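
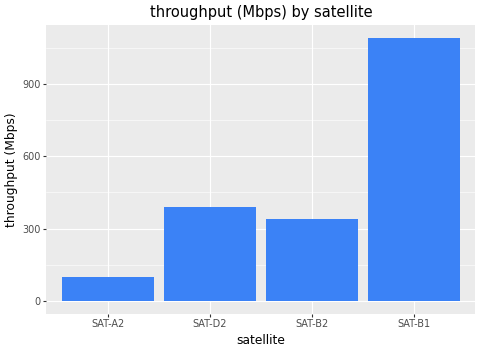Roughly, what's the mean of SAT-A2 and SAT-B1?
(100 + 1100) / 2 ≈ 600.

≈ 600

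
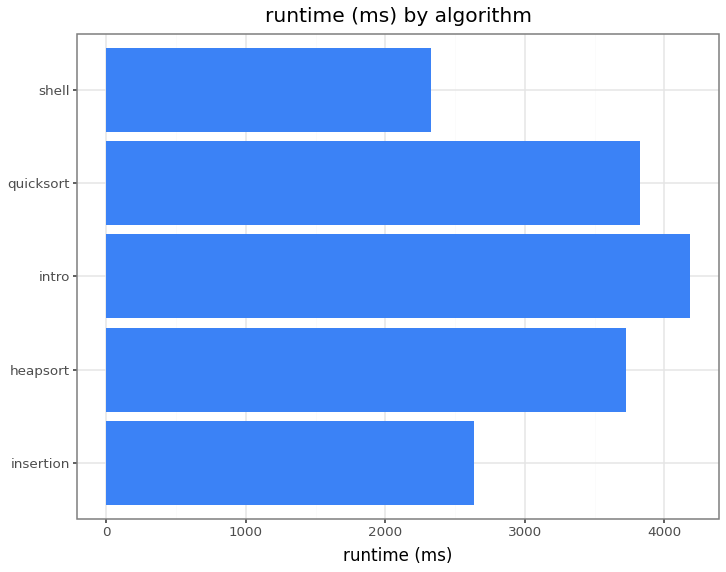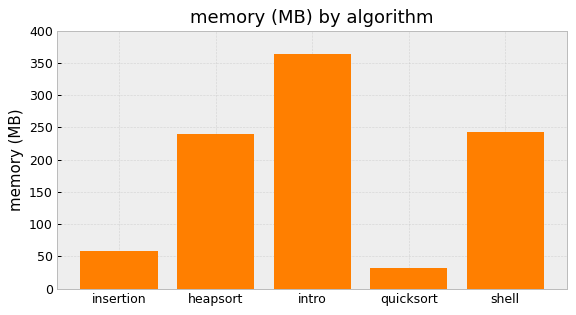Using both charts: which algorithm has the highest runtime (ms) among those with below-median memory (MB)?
quicksort

Chart 2 median memory (MB) ≈ 250; below-median algorithms: insertion, quicksort. Among those, quicksort has the highest runtime (ms) (≈ 4000).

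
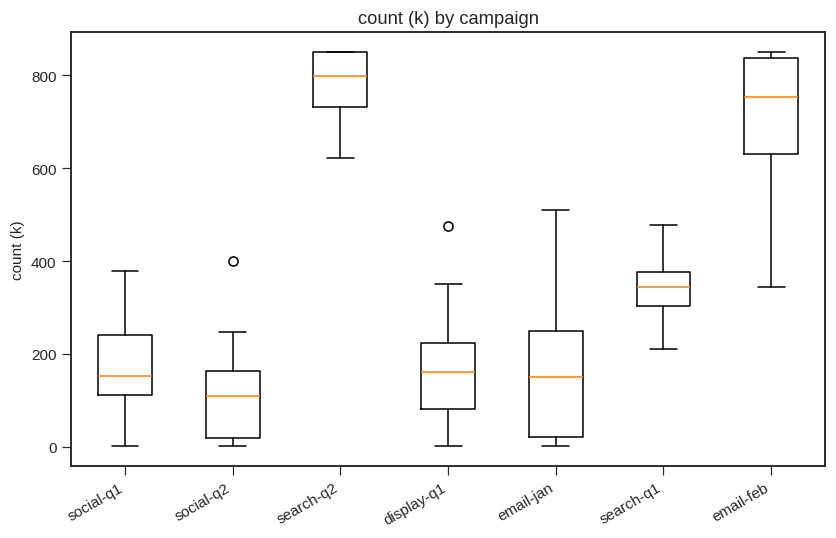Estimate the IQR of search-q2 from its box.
≈ 100

Q3 ≈ 800, Q1 ≈ 700; IQR ≈ 100.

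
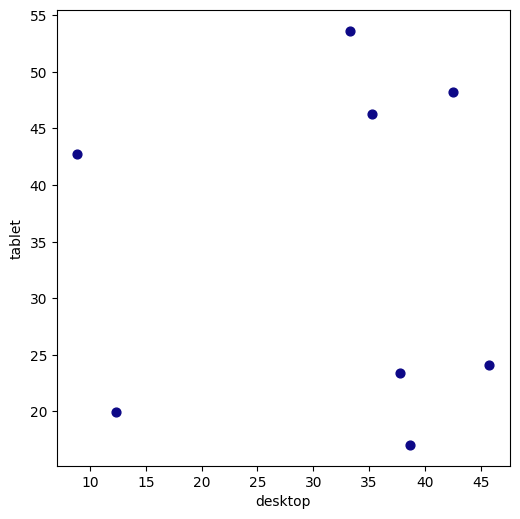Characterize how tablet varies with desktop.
Points are roughly uncorrelated; weak (|r| ≈ 0.0).

no clear correlation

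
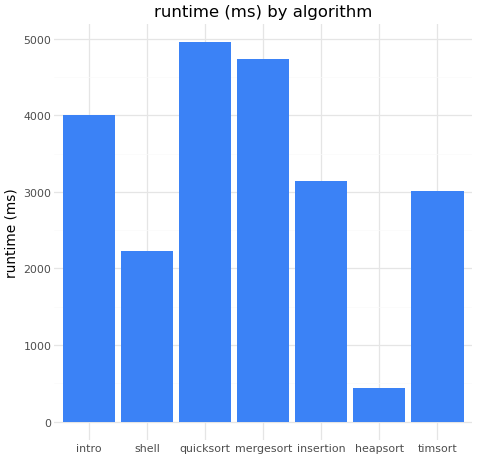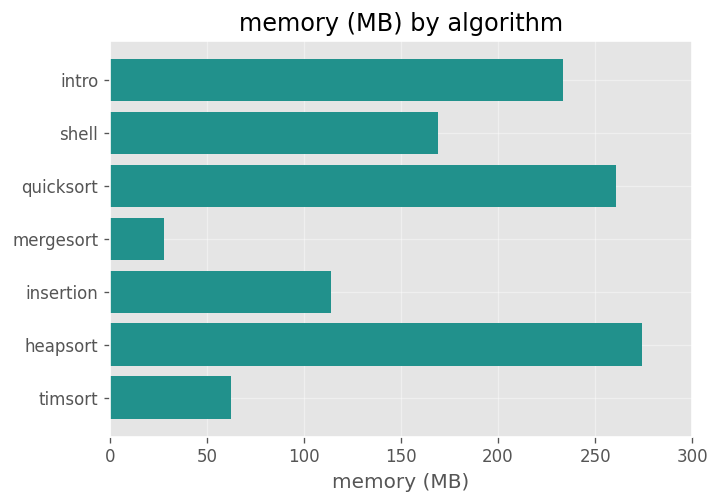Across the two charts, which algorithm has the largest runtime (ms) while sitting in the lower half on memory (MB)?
Chart 2 median memory (MB) ≈ 150; below-median algorithms: mergesort, insertion, timsort. Among those, mergesort has the highest runtime (ms) (≈ 4500).

mergesort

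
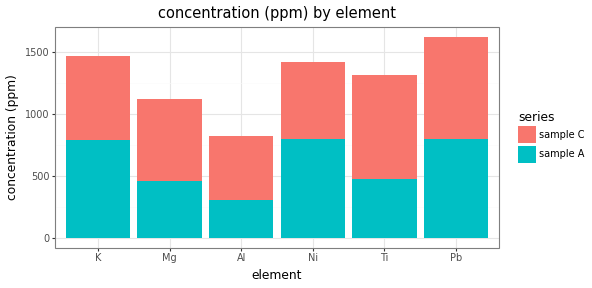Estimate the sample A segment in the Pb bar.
≈ 800

sample A top ≈ 800, bottom ≈ 0; segment ≈ 800.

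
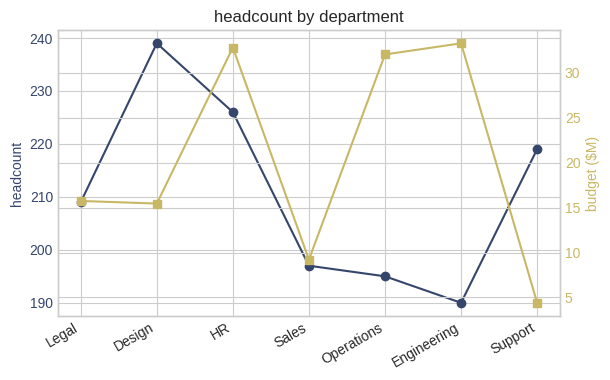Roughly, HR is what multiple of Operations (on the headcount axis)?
HR ≈ 225, Operations ≈ 195; 225/195 ≈ 1.15.

≈ 1.15×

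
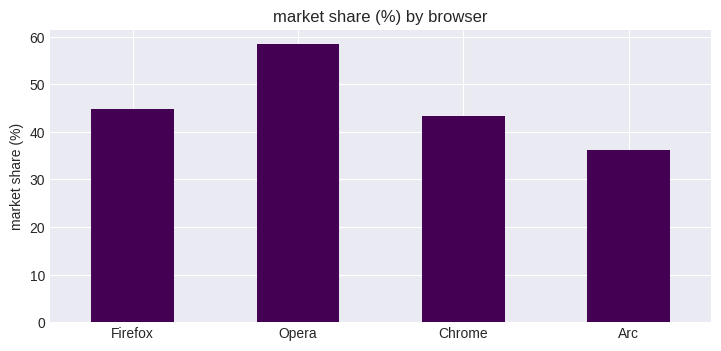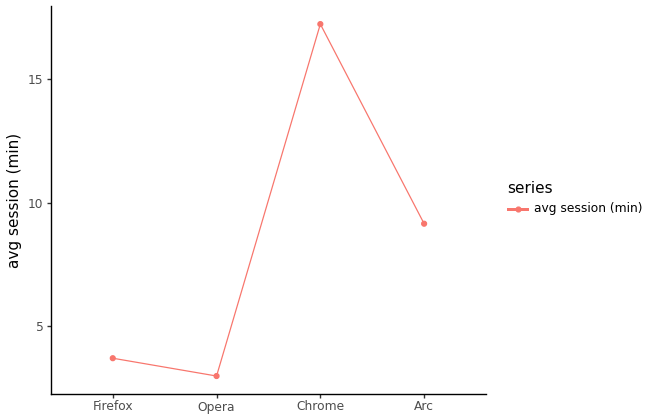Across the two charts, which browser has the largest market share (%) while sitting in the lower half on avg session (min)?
Chart 2 median avg session (min) ≈ 6; below-median browsers: Firefox, Opera. Among those, Opera has the highest market share (%) (≈ 60).

Opera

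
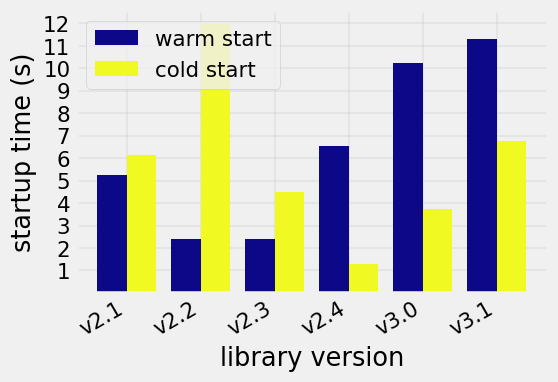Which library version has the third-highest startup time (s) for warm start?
v2.4

Top 4 for warm start: v3.1 ≈ 11, v3.0 ≈ 10, v2.4 ≈ 7, v2.1 ≈ 5.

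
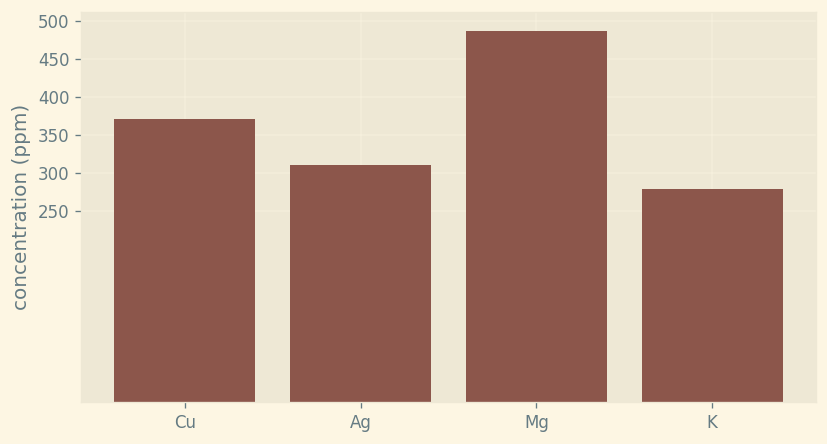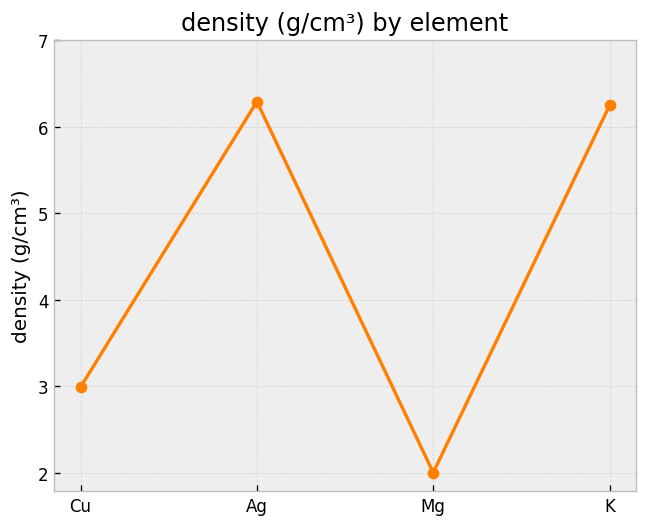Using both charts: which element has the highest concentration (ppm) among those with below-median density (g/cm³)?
Mg

Chart 2 median density (g/cm³) ≈ 5; below-median elements: Cu, Mg. Among those, Mg has the highest concentration (ppm) (≈ 500).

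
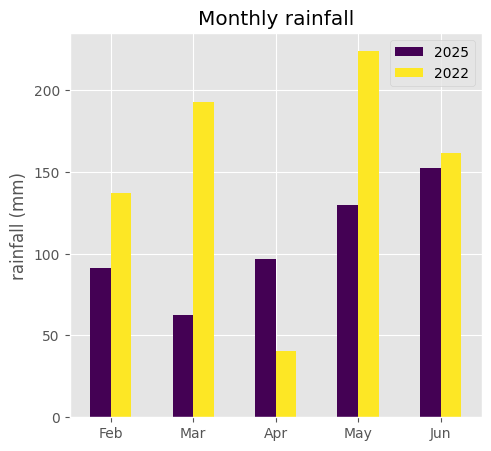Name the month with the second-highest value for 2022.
Mar

Top 3 for 2022: May ≈ 220, Mar ≈ 200, Jun ≈ 160.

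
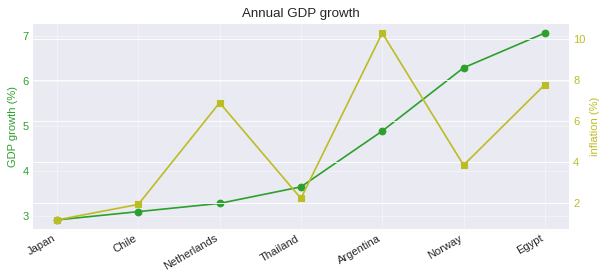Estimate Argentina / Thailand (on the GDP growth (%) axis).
Argentina ≈ 5.0, Thailand ≈ 3.5; 5.0/3.5 ≈ 1.43.

≈ 1.43×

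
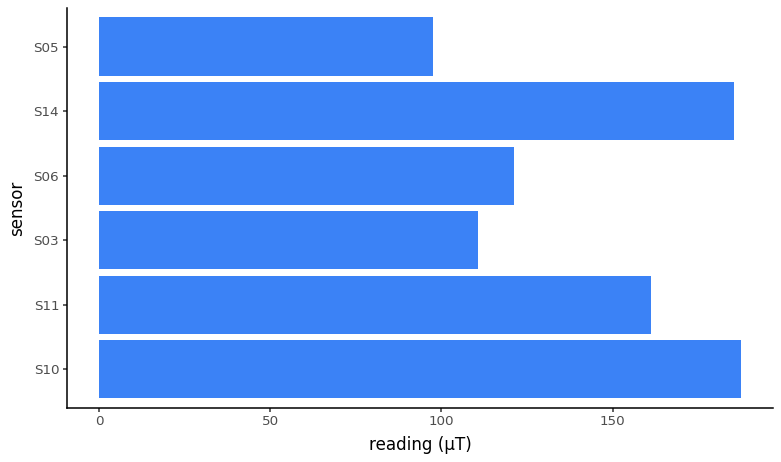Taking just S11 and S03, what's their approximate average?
(160 + 120) / 2 ≈ 140.

≈ 140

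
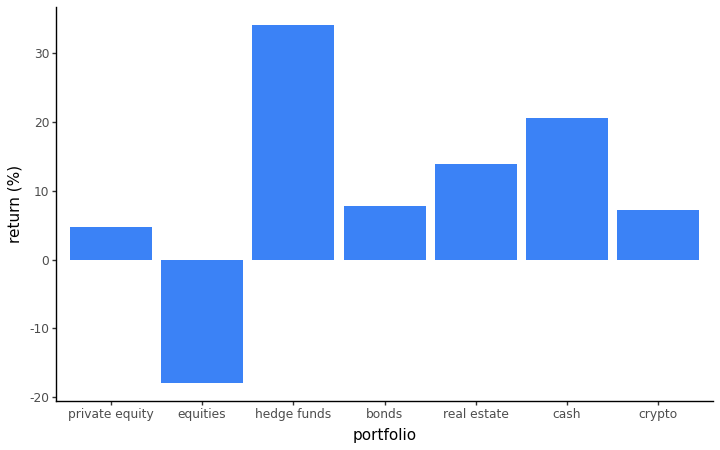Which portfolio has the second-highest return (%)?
cash

Top 3: hedge funds ≈ 35, cash ≈ 20, real estate ≈ 15.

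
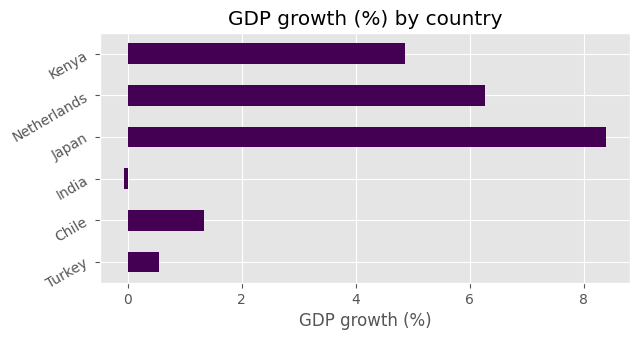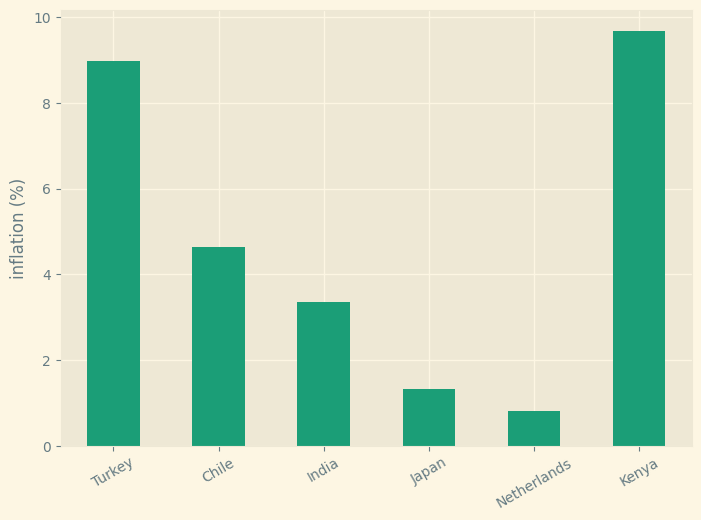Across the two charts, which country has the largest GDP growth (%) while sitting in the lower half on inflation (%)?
Chart 2 median inflation (%) ≈ 4; below-median countries: India, Japan, Netherlands. Among those, Japan has the highest GDP growth (%) (≈ 8).

Japan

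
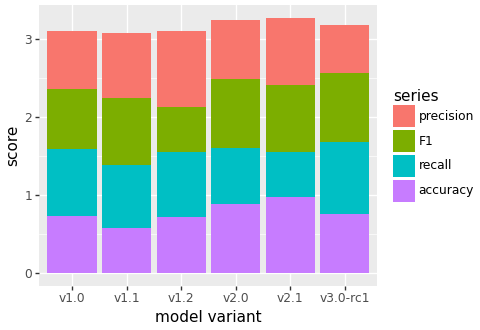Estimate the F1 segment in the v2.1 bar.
F1 top ≈ 2.5, bottom ≈ 1.5; segment ≈ 1.0.

≈ 1.0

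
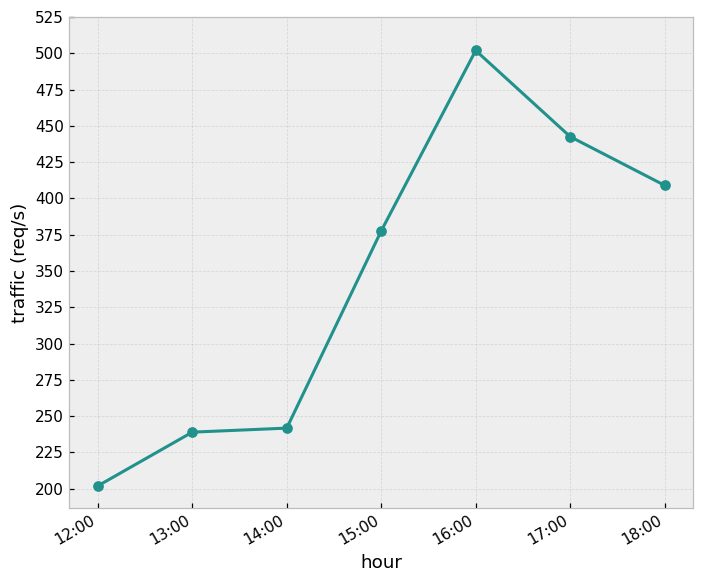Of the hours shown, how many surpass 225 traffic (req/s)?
6

Above 225: 13:00, 14:00, 15:00, 16:00, 17:00, 18:00.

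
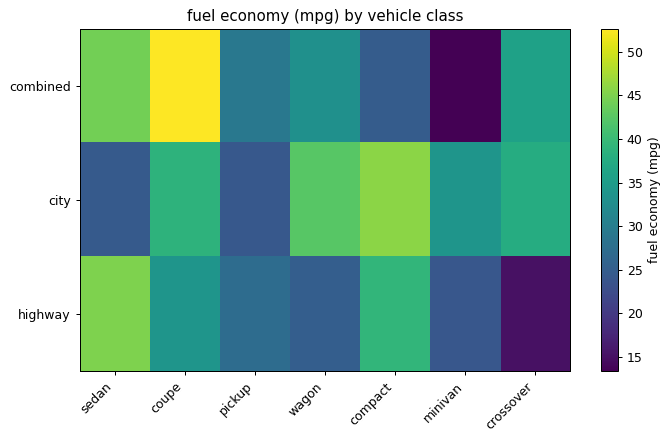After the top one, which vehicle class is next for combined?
Top 3 for combined: coupe ≈ 55, sedan ≈ 45, crossover ≈ 35.

sedan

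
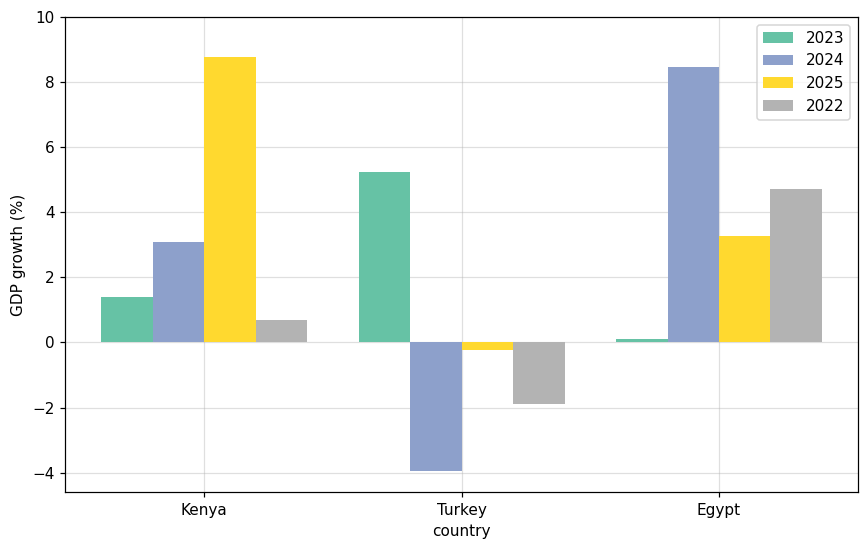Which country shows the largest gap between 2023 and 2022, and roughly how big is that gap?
Turkey, ≈ 8 %

Turkey: 2023 ≈ 6, 2022 ≈ -2 → gap ≈ 8. Next-largest (Egypt) is only ≈ 4.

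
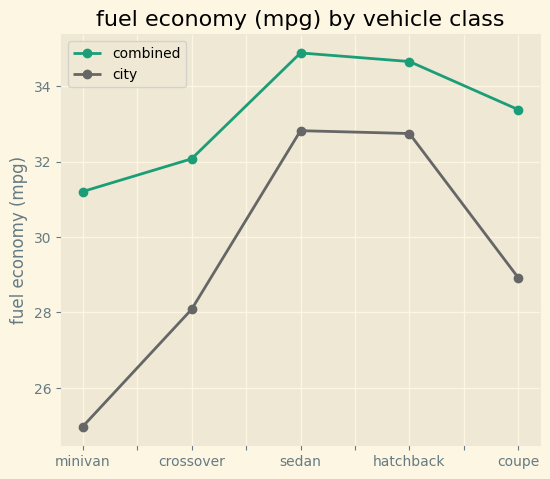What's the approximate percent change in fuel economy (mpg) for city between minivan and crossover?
≈ +12%

minivan ≈ 25, crossover ≈ 28; (28 − 25) / 25 ≈ +12%.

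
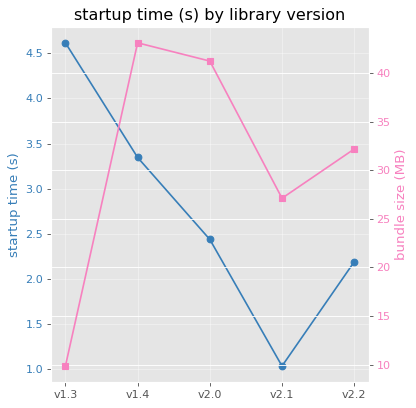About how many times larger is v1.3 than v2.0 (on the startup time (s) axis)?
v1.3 ≈ 4.5, v2.0 ≈ 2.5; 4.5/2.5 ≈ 1.8.

≈ 1.8×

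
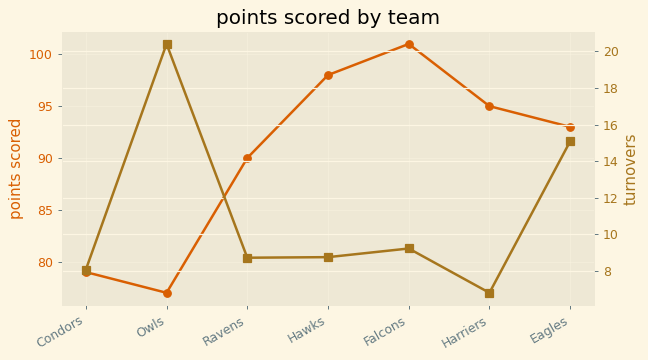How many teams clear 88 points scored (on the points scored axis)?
Above 88: Ravens, Hawks, Falcons, Harriers, Eagles.

5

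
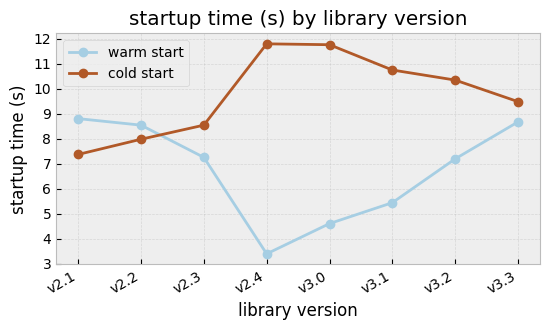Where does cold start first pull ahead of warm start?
v2.3

v2.2: cold start ≈ 8 vs warm start ≈ 9 (not yet); v2.3: cold start ≈ 9 vs warm start ≈ 7 (first crossover).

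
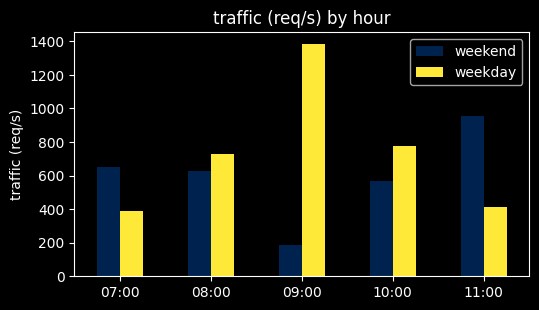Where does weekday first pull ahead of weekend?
08:00

07:00: weekday ≈ 400 vs weekend ≈ 600 (not yet); 08:00: weekday ≈ 800 vs weekend ≈ 600 (first crossover).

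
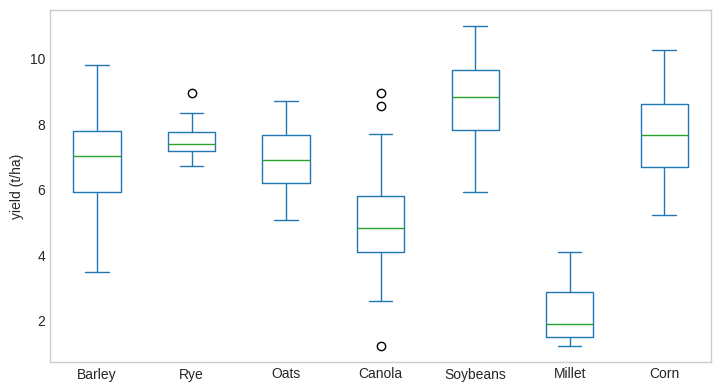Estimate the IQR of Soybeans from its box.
≈ 2

Q3 ≈ 10, Q1 ≈ 8; IQR ≈ 2.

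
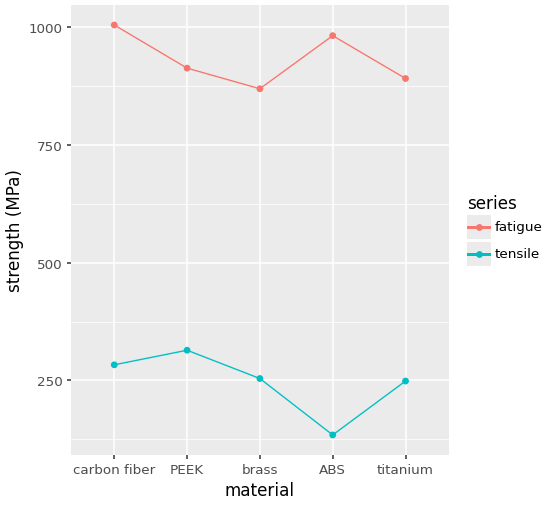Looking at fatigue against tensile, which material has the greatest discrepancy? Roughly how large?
ABS: fatigue ≈ 1000, tensile ≈ 100 → gap ≈ 900. Next-largest (carbon fiber) is only ≈ 700.

ABS, ≈ 900 MPa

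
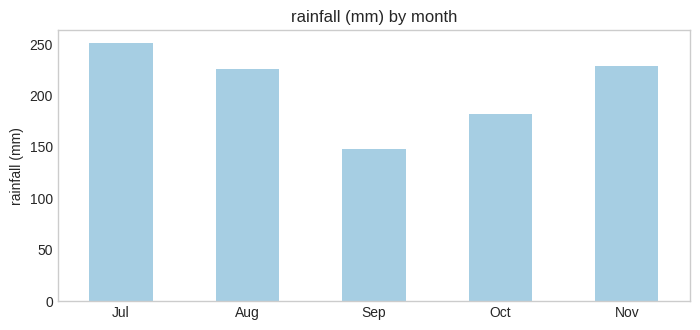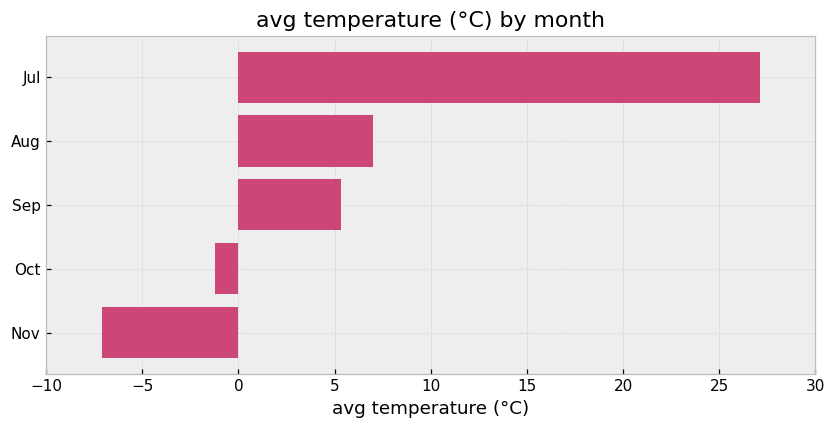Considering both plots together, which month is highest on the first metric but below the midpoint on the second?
Nov

Chart 2 median avg temperature (°C) ≈ 5; below-median months: Oct, Nov. Among those, Nov has the highest rainfall (mm) (≈ 225).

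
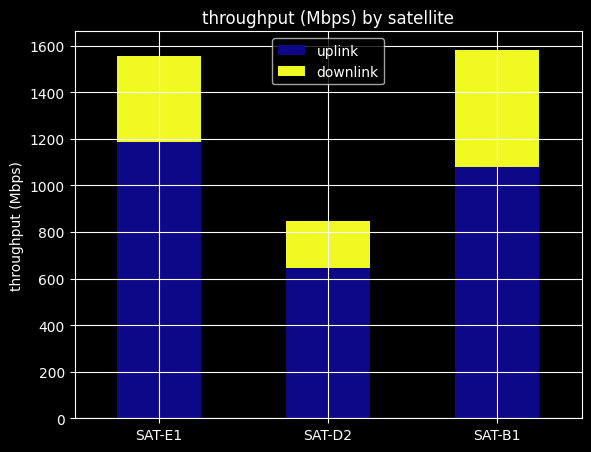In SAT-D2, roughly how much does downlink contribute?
≈ 200

downlink top ≈ 800, bottom ≈ 600; segment ≈ 200.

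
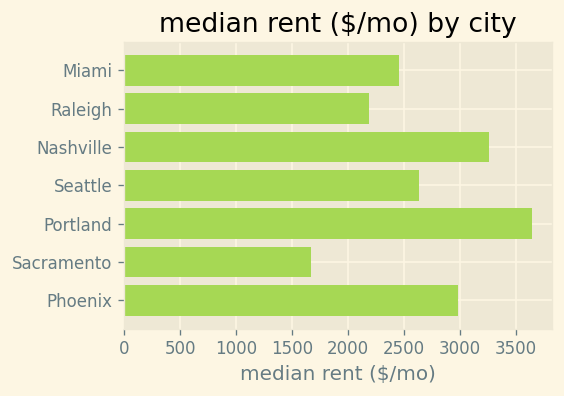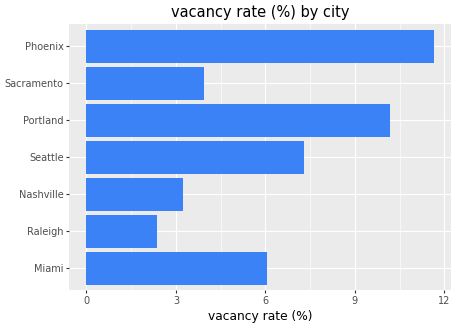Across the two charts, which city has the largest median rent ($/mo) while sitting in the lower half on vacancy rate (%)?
Nashville

Chart 2 median vacancy rate (%) ≈ 6; below-median cities: Raleigh, Nashville, Sacramento. Among those, Nashville has the highest median rent ($/mo) (≈ 3500).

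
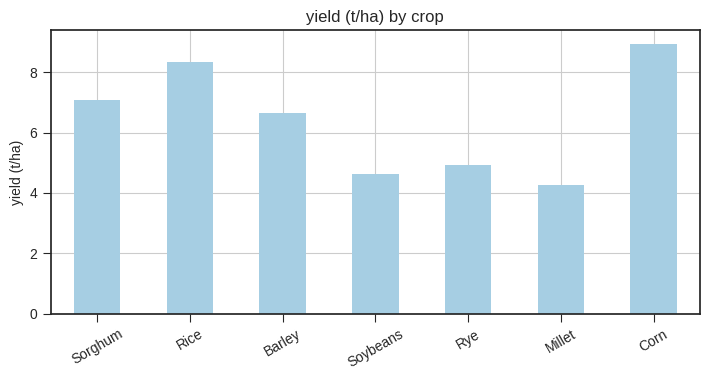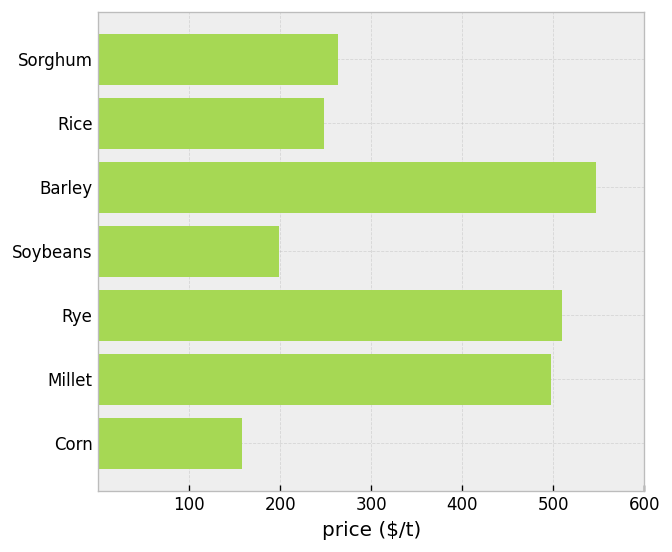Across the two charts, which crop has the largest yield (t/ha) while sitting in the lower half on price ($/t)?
Corn

Chart 2 median price ($/t) ≈ 300; below-median crops: Rice, Soybeans, Corn. Among those, Corn has the highest yield (t/ha) (≈ 9).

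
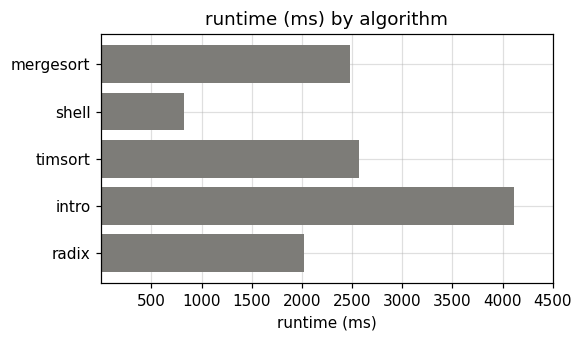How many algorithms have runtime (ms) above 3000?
Above 3000: intro.

1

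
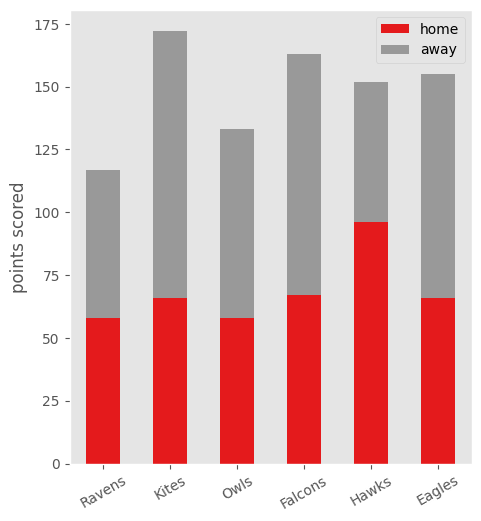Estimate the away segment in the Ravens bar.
away top ≈ 120, bottom ≈ 60; segment ≈ 60.

≈ 60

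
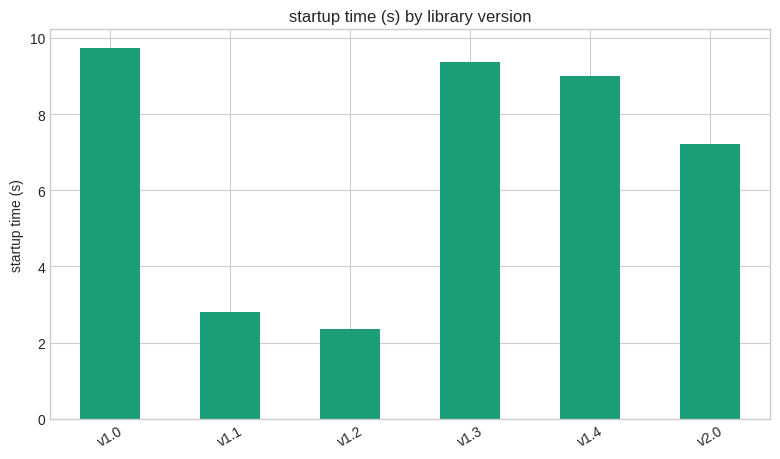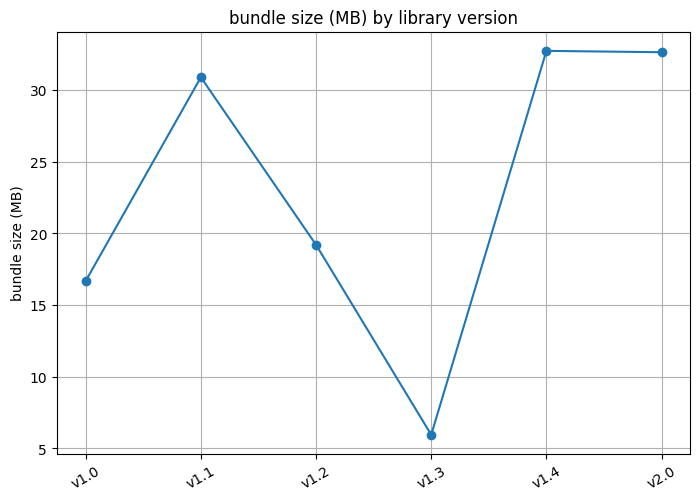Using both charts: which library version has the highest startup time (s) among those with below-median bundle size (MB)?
Chart 2 median bundle size (MB) ≈ 25; below-median library versions: v1.0, v1.2, v1.3. Among those, v1.0 has the highest startup time (s) (≈ 10).

v1.0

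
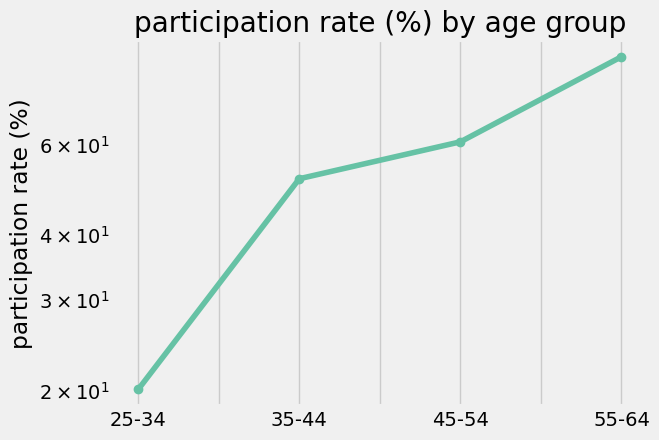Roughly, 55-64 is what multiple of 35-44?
≈ 1.8×

55-64 ≈ 90, 35-44 ≈ 50; 90/50 ≈ 1.8.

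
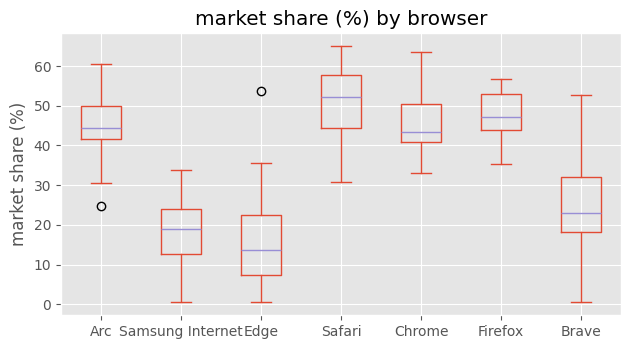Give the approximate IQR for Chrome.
≈ 10

Q3 ≈ 50, Q1 ≈ 40; IQR ≈ 10.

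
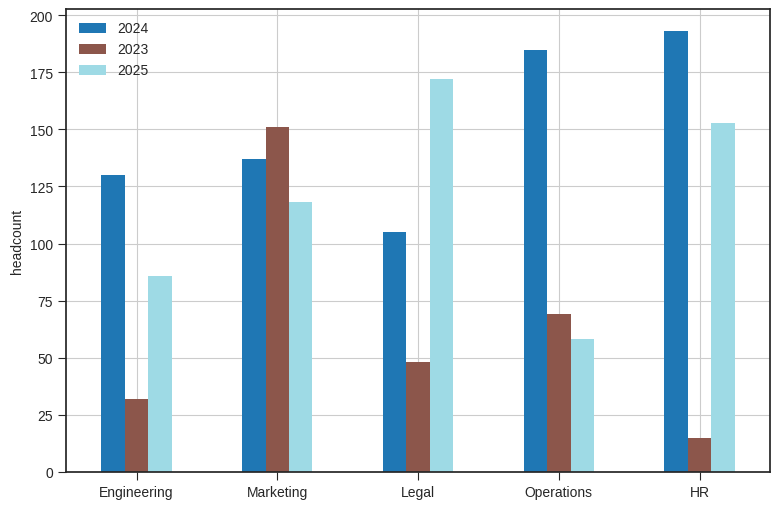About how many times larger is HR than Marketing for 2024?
HR ≈ 200, Marketing ≈ 140; 200/140 ≈ 1.43.

≈ 1.43×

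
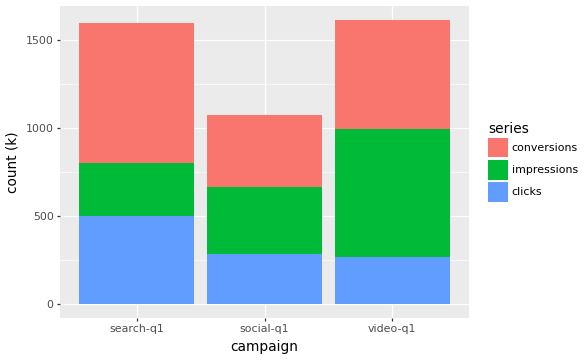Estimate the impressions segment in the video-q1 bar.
impressions top ≈ 1000, bottom ≈ 200; segment ≈ 800.

≈ 800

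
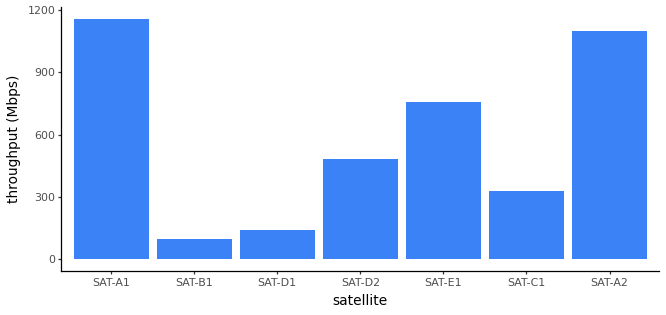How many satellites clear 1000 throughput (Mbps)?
2

Above 1000: SAT-A1, SAT-A2.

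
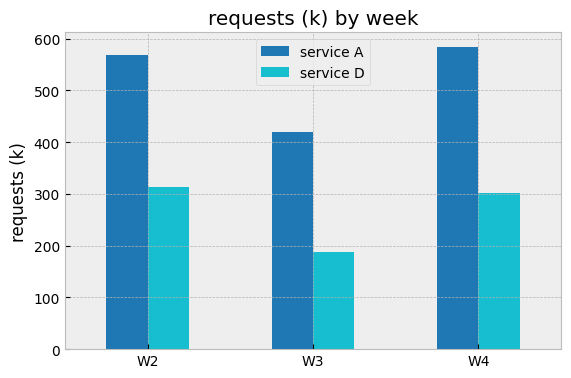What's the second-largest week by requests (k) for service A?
W2

Top 3 for service A: W4 ≈ 600, W2 ≈ 550, W3 ≈ 400.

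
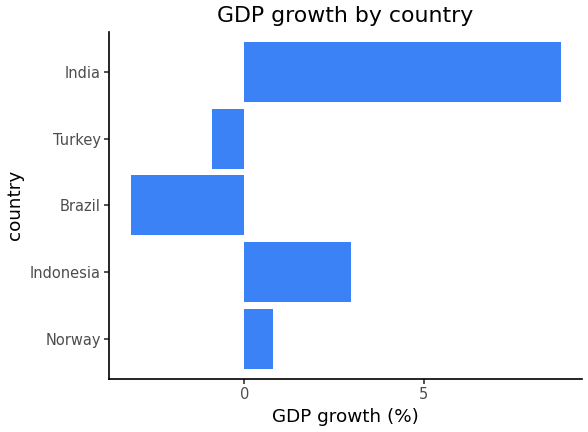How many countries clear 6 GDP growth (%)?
1

Above 6: India.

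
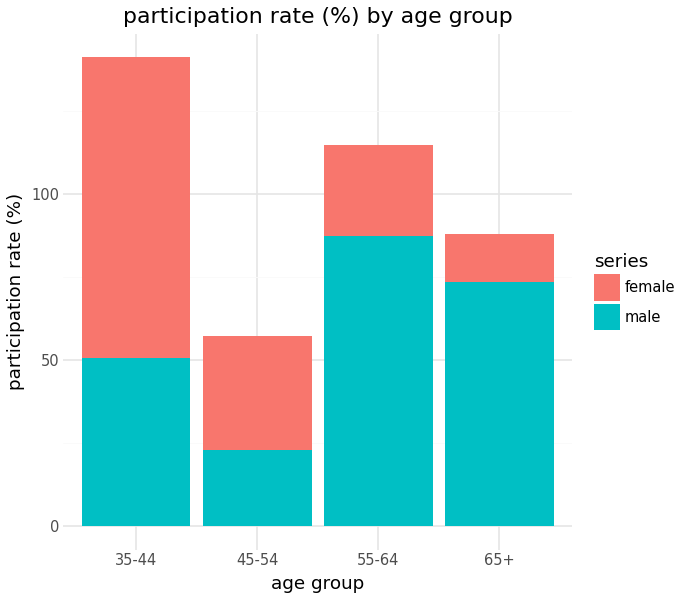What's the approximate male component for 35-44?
≈ 60

male top ≈ 60, bottom ≈ 0; segment ≈ 60.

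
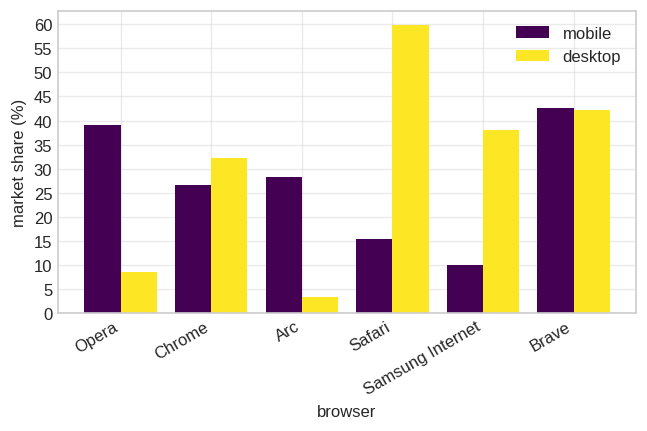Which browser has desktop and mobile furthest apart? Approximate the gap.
Safari, ≈ 45 %

Safari: desktop ≈ 60, mobile ≈ 15 → gap ≈ 45. Next-largest (Opera) is only ≈ 30.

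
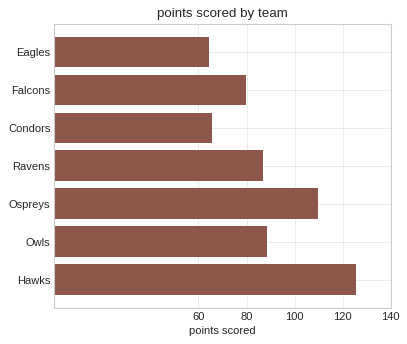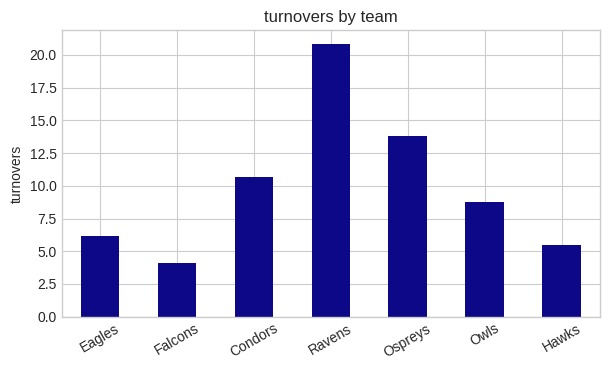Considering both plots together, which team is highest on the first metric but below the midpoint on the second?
Hawks

Chart 2 median turnovers ≈ 8; below-median teams: Eagles, Falcons, Hawks. Among those, Hawks has the highest points scored (≈ 120).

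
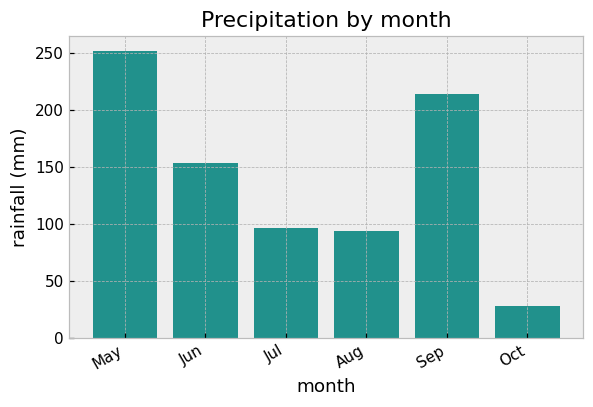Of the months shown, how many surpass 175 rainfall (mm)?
2

Above 175: May, Sep.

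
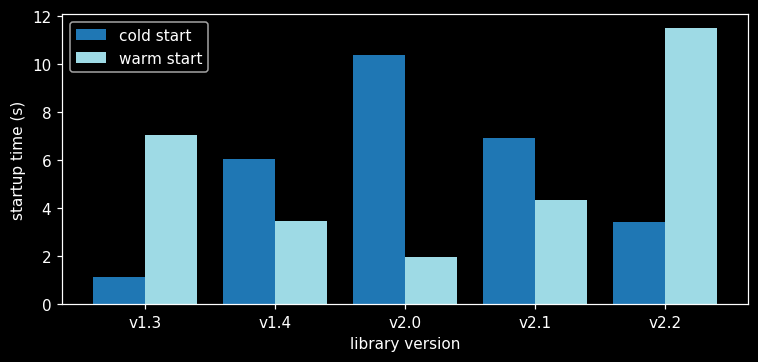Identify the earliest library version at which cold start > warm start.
v1.3: cold start ≈ 1 vs warm start ≈ 7 (not yet); v1.4: cold start ≈ 6 vs warm start ≈ 3 (first crossover).

v1.4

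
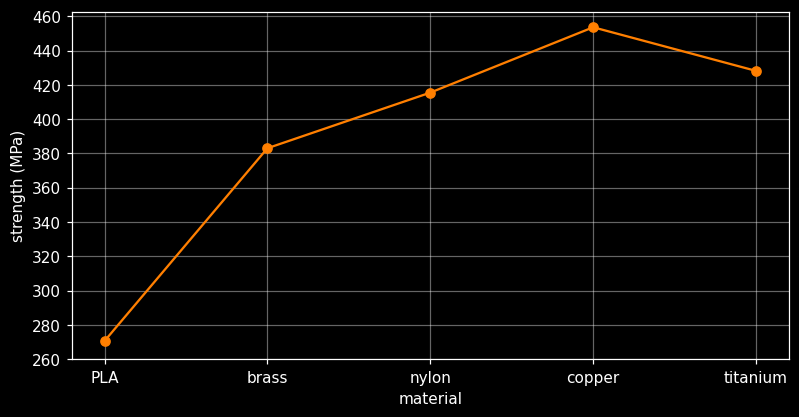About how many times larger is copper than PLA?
copper ≈ 460, PLA ≈ 280; 460/280 ≈ 1.64.

≈ 1.64×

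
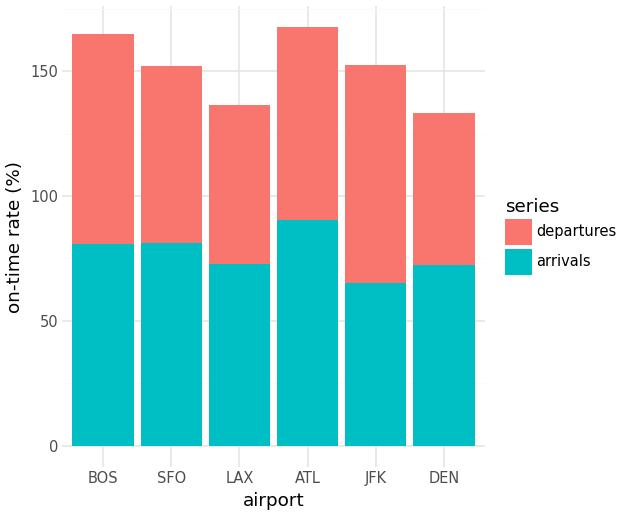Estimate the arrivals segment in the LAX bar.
≈ 80

arrivals top ≈ 80, bottom ≈ 0; segment ≈ 80.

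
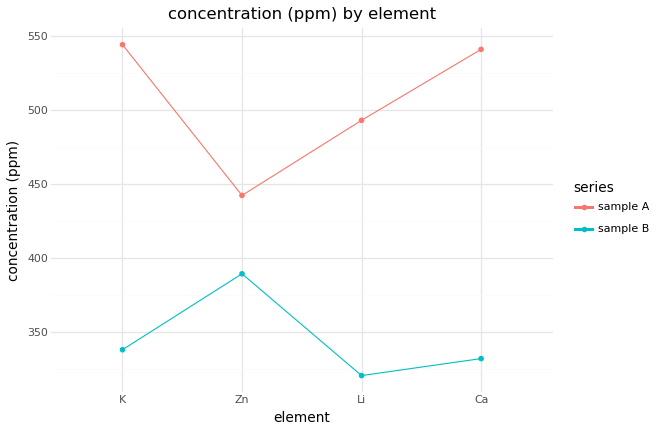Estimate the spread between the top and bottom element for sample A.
≈ 100

Max K ≈ 540, min Zn ≈ 440; range ≈ 100.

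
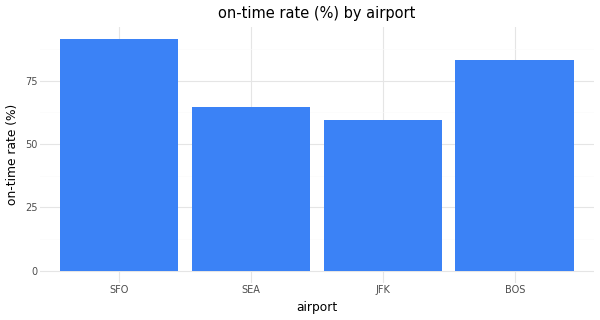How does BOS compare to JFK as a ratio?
≈ 1.33×

BOS ≈ 80, JFK ≈ 60; 80/60 ≈ 1.33.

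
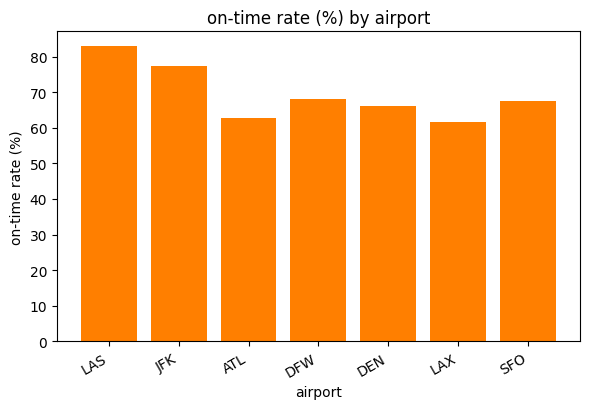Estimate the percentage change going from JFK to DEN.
JFK ≈ 80, DEN ≈ 70; (70 − 80) / 80 ≈ -12.5%.

≈ -12.5%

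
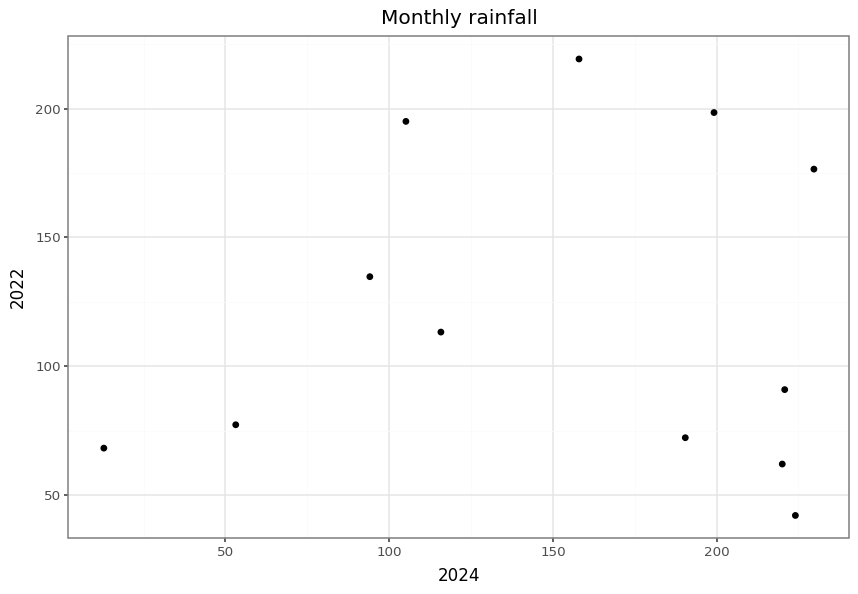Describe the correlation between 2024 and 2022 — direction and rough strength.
Points are roughly uncorrelated; weak (|r| ≈ 0.1).

no clear correlation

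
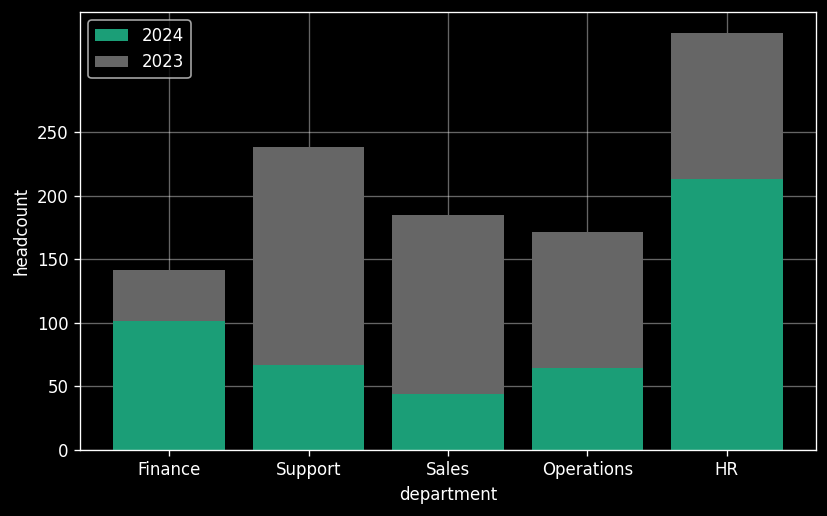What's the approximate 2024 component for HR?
≈ 200

2024 top ≈ 200, bottom ≈ 0; segment ≈ 200.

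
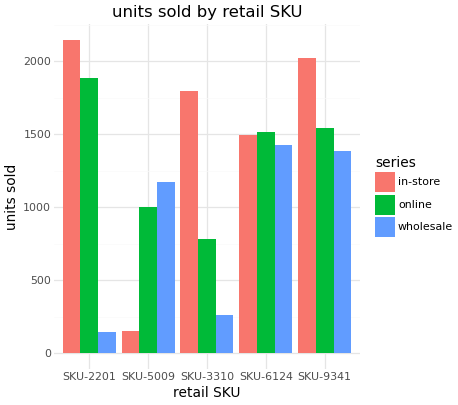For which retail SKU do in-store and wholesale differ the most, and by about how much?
SKU-2201: in-store ≈ 2200, wholesale ≈ 200 → gap ≈ 2000. Next-largest (SKU-3310) is only ≈ 1600.

SKU-2201, ≈ 2000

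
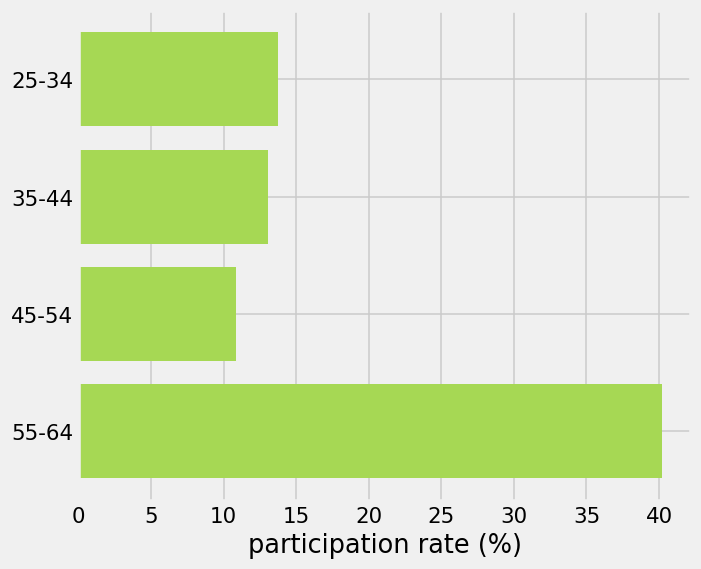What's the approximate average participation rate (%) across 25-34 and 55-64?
≈ 28

(15 + 40) / 2 ≈ 28.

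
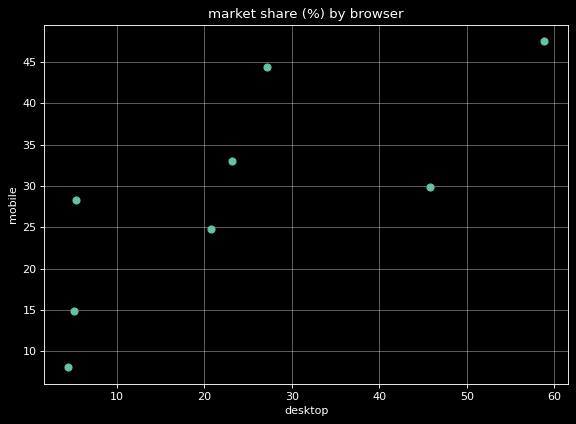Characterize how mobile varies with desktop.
Points are positively correlated; strong (|r| ≈ 0.8).

positive, strong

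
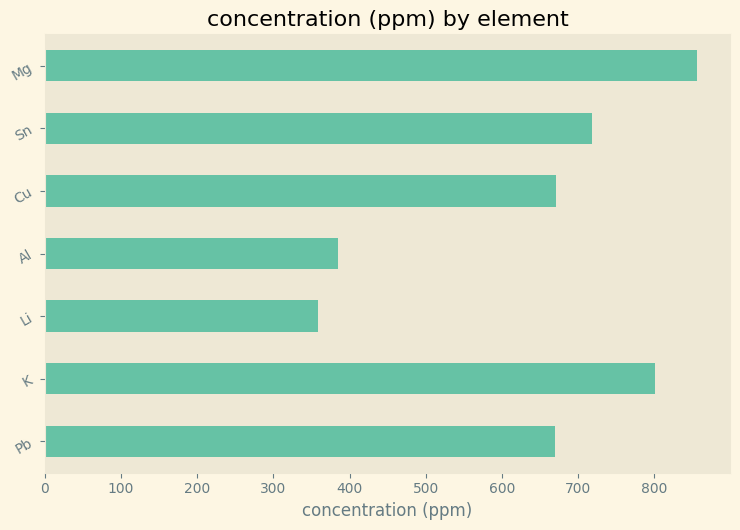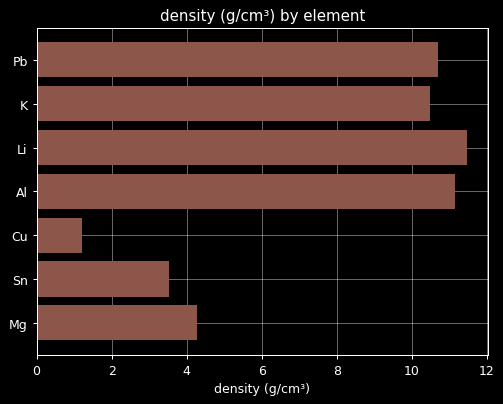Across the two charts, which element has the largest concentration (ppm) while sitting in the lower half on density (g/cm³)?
Chart 2 median density (g/cm³) ≈ 10; below-median elements: Cu, Sn, Mg. Among those, Mg has the highest concentration (ppm) (≈ 900).

Mg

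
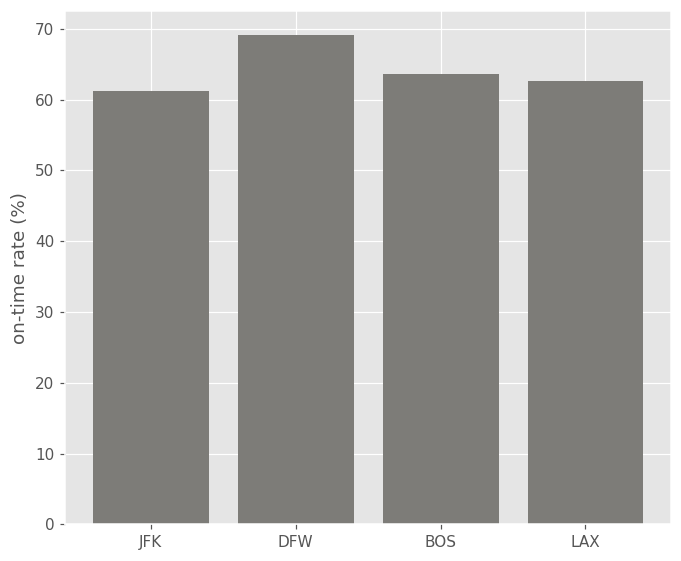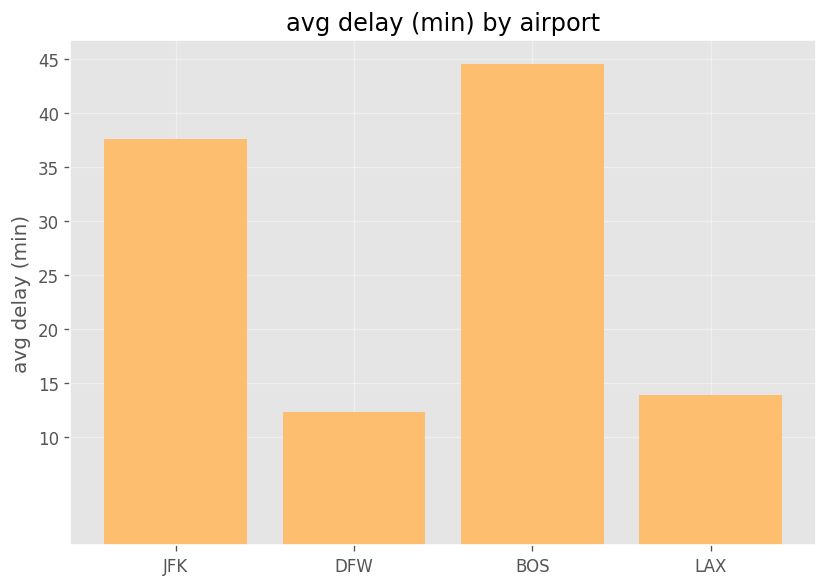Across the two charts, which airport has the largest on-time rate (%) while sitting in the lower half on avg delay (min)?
Chart 2 median avg delay (min) ≈ 25; below-median airports: DFW, LAX. Among those, DFW has the highest on-time rate (%) (≈ 70).

DFW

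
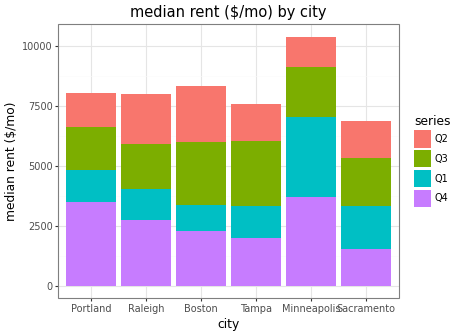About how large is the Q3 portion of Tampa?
≈ 3000

Q3 top ≈ 6000, bottom ≈ 3000; segment ≈ 3000.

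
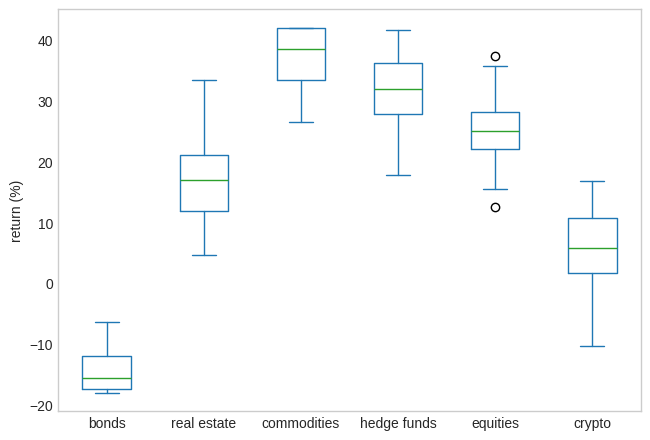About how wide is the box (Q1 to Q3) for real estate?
Q3 ≈ 20, Q1 ≈ 10; IQR ≈ 10.

≈ 10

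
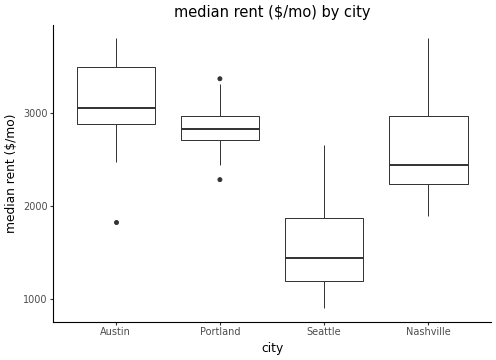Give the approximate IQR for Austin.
Q3 ≈ 3400, Q1 ≈ 2800; IQR ≈ 600.

≈ 600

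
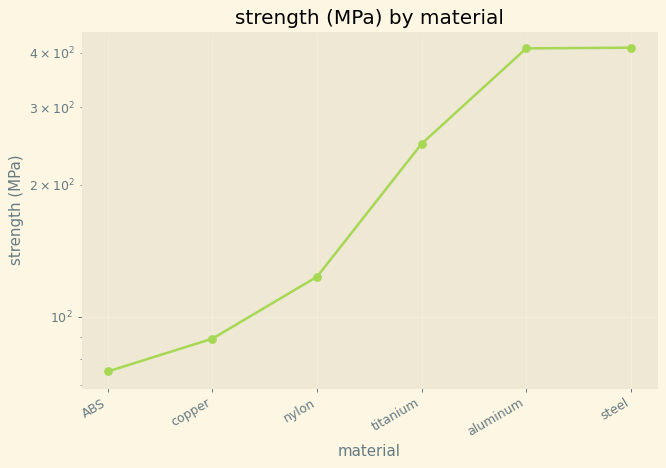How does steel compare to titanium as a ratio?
steel ≈ 400, titanium ≈ 250; 400/250 ≈ 1.6.

≈ 1.6×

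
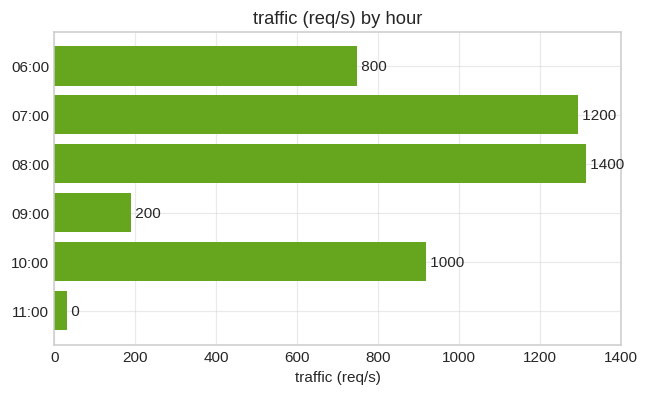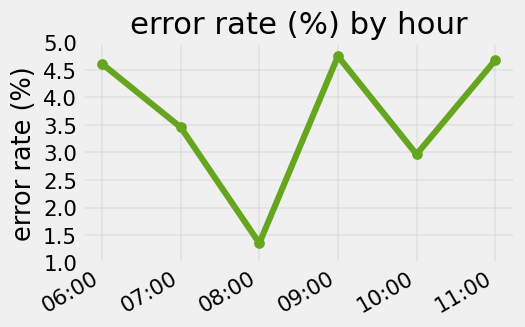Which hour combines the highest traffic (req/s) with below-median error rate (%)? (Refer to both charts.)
08:00

Chart 2 median error rate (%) ≈ 4; below-median hours: 07:00, 08:00, 10:00. Among those, 08:00 has the highest traffic (req/s) (≈ 1400).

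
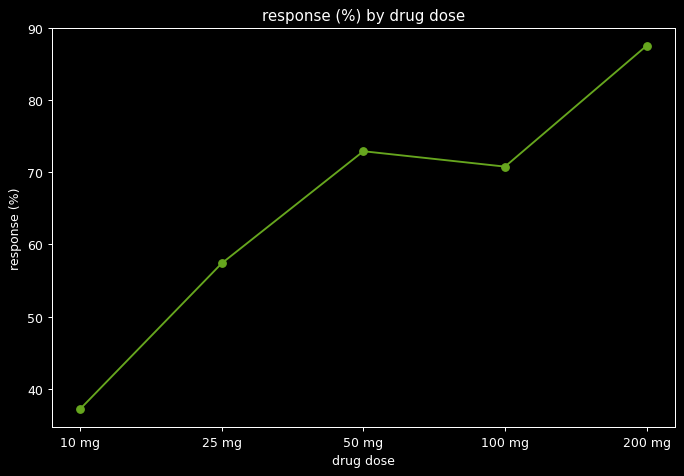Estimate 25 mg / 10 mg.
25 mg ≈ 55, 10 mg ≈ 35; 55/35 ≈ 1.57.

≈ 1.57×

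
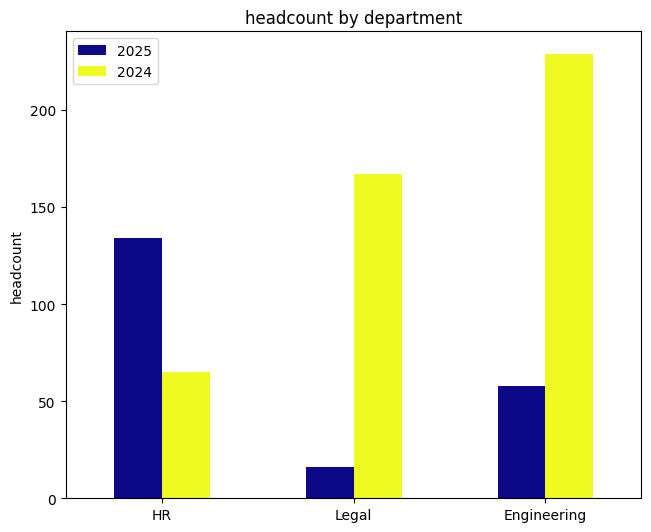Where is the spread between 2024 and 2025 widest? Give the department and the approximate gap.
Engineering, ≈ 160

Engineering: 2024 ≈ 220, 2025 ≈ 60 → gap ≈ 160. Next-largest (Legal) is only ≈ 140.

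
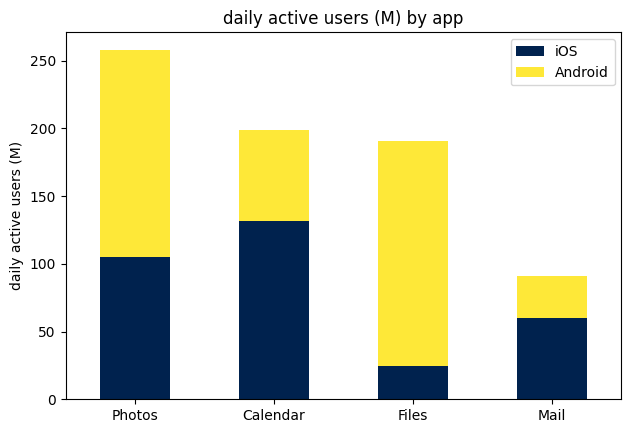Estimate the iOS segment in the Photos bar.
≈ 100

iOS top ≈ 100, bottom ≈ 0; segment ≈ 100.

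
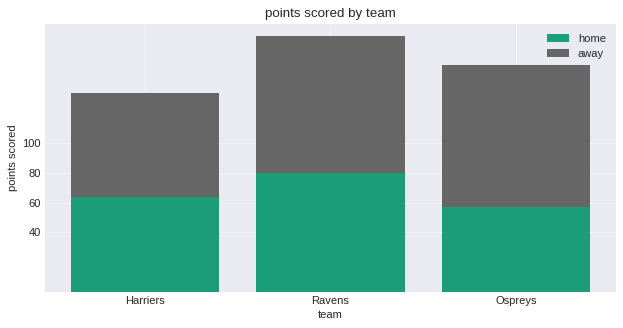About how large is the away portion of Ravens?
≈ 100

away top ≈ 180, bottom ≈ 80; segment ≈ 100.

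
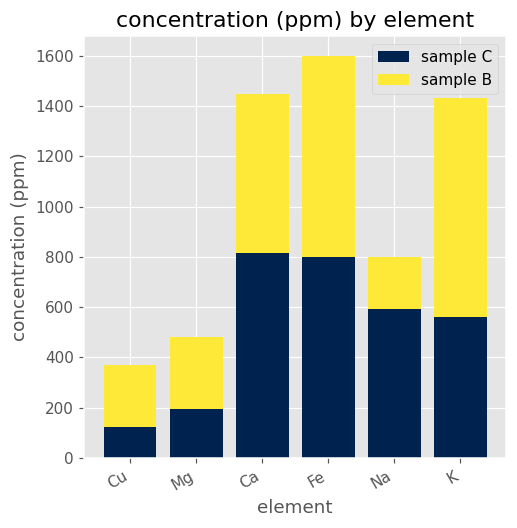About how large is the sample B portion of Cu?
≈ 200

sample B top ≈ 400, bottom ≈ 200; segment ≈ 200.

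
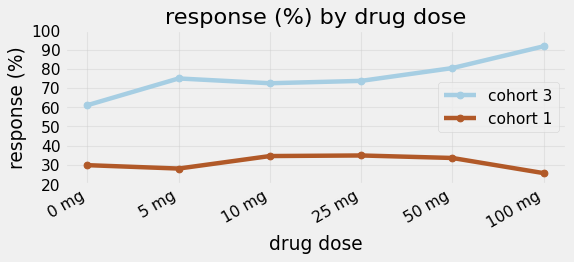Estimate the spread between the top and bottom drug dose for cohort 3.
Max 100 mg ≈ 90, min 0 mg ≈ 60; range ≈ 30.

≈ 30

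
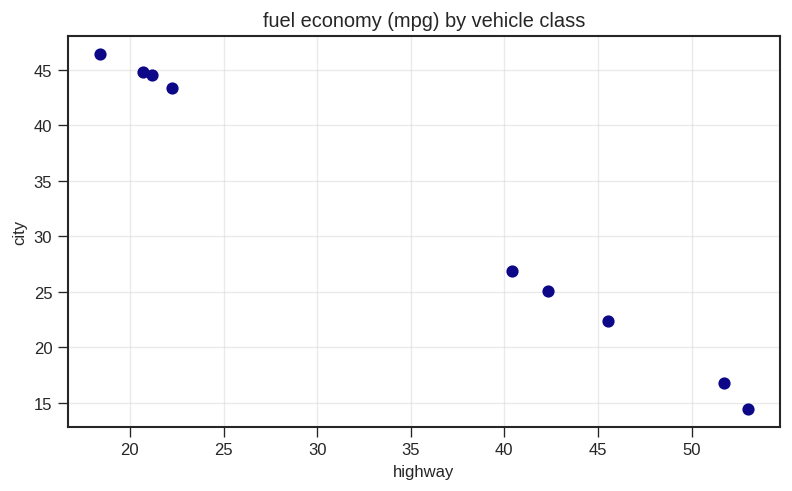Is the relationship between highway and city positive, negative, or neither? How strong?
Points are negatively correlated; strong (|r| ≈ 1.0).

negative, strong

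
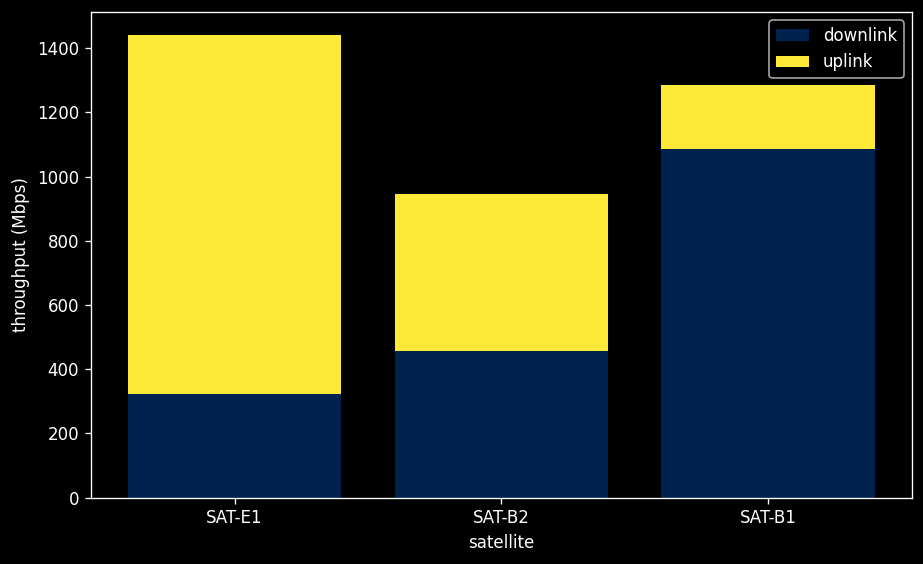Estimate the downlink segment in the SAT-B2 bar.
≈ 400

downlink top ≈ 400, bottom ≈ 0; segment ≈ 400.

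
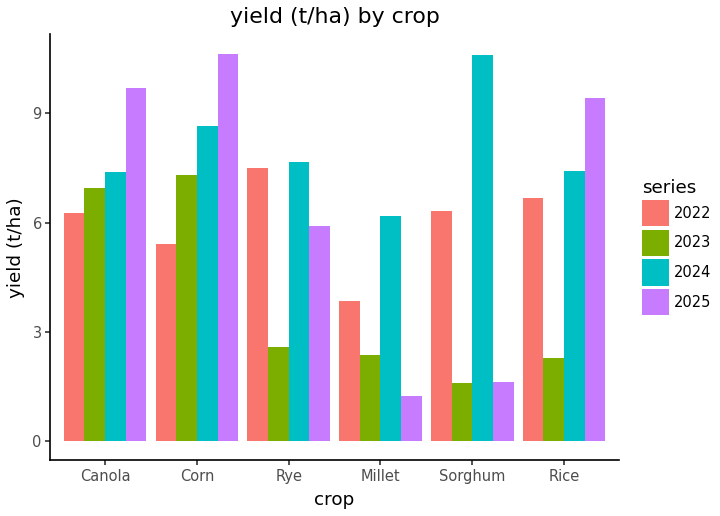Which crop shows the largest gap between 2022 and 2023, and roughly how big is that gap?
Rye: 2022 ≈ 8, 2023 ≈ 3 → gap ≈ 5. Next-largest (Sorghum) is only ≈ 4.

Rye, ≈ 5 t/ha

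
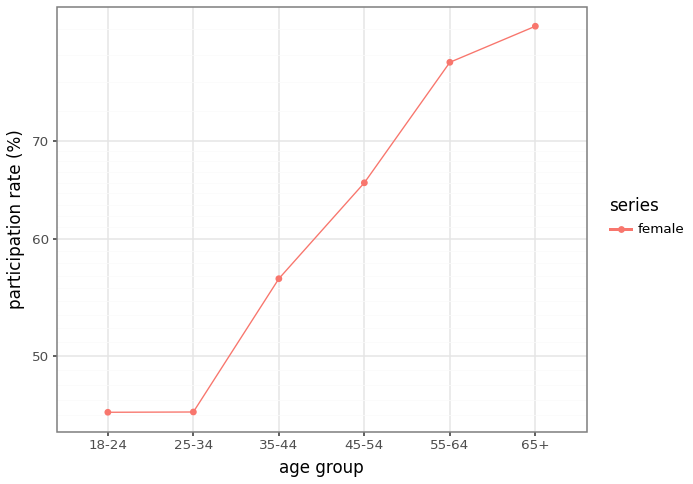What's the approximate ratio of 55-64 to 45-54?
55-64 ≈ 80, 45-54 ≈ 65; 80/65 ≈ 1.23.

≈ 1.23×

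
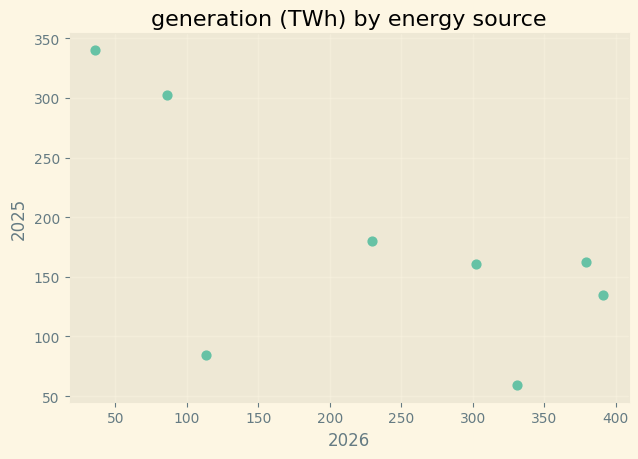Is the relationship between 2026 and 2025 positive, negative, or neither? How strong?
Points are negatively correlated; moderate (|r| ≈ 0.6).

negative, moderate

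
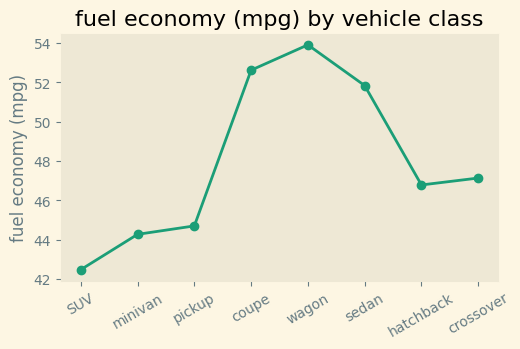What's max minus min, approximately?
Max wagon ≈ 54, min SUV ≈ 42; range ≈ 12.

≈ 12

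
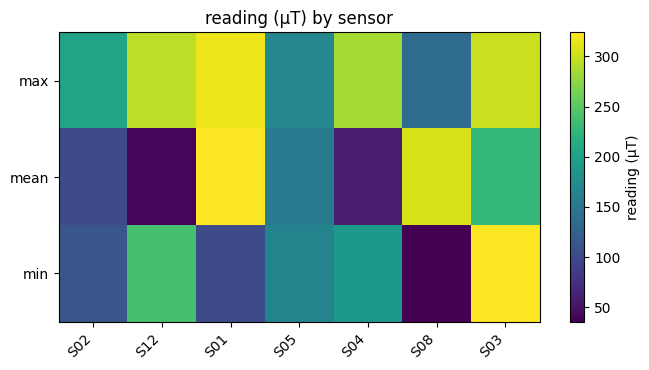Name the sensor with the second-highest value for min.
S12

Top 3 for min: S03 ≈ 325, S12 ≈ 250, S04 ≈ 200.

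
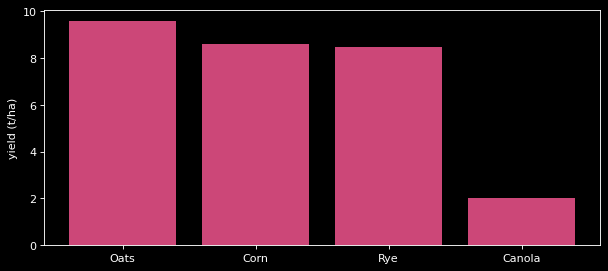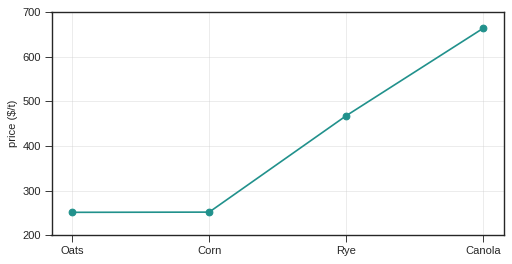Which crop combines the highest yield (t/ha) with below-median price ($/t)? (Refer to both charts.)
Oats

Chart 2 median price ($/t) ≈ 400; below-median crops: Oats, Corn. Among those, Oats has the highest yield (t/ha) (≈ 10).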